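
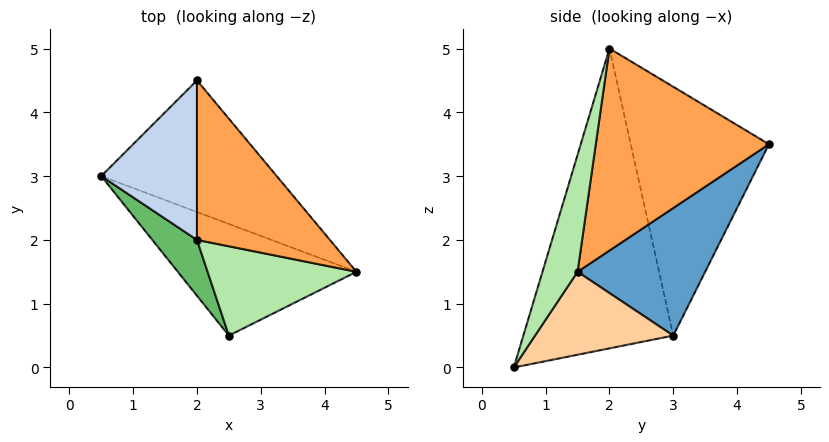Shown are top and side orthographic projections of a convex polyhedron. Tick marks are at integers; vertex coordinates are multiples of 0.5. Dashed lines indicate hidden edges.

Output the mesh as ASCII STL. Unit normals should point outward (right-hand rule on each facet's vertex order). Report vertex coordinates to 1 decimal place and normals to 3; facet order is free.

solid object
 facet normal 0.410 0.717 -0.564
  outer loop
   vertex 2.0 4.5 3.5
   vertex 4.5 1.5 1.5
   vertex 0.5 3.0 0.5
  endloop
 endfacet
 facet normal -0.912 0.211 0.351
  outer loop
   vertex 2.0 2.0 5.0
   vertex 2.0 4.5 3.5
   vertex 0.5 3.0 0.5
  endloop
 endfacet
 facet normal 0.793 0.313 0.522
  outer loop
   vertex 2.0 2.0 5.0
   vertex 4.5 1.5 1.5
   vertex 2.0 4.5 3.5
  endloop
 endfacet
 facet normal 0.374 0.460 -0.805
  outer loop
   vertex 2.5 0.5 0.0
   vertex 0.5 3.0 0.5
   vertex 4.5 1.5 1.5
  endloop
 endfacet
 facet normal -0.765 -0.634 0.114
  outer loop
   vertex 2.5 0.5 0.0
   vertex 2.0 2.0 5.0
   vertex 0.5 3.0 0.5
  endloop
 endfacet
 facet normal 0.236 -0.924 0.301
  outer loop
   vertex 2.5 0.5 0.0
   vertex 4.5 1.5 1.5
   vertex 2.0 2.0 5.0
  endloop
 endfacet
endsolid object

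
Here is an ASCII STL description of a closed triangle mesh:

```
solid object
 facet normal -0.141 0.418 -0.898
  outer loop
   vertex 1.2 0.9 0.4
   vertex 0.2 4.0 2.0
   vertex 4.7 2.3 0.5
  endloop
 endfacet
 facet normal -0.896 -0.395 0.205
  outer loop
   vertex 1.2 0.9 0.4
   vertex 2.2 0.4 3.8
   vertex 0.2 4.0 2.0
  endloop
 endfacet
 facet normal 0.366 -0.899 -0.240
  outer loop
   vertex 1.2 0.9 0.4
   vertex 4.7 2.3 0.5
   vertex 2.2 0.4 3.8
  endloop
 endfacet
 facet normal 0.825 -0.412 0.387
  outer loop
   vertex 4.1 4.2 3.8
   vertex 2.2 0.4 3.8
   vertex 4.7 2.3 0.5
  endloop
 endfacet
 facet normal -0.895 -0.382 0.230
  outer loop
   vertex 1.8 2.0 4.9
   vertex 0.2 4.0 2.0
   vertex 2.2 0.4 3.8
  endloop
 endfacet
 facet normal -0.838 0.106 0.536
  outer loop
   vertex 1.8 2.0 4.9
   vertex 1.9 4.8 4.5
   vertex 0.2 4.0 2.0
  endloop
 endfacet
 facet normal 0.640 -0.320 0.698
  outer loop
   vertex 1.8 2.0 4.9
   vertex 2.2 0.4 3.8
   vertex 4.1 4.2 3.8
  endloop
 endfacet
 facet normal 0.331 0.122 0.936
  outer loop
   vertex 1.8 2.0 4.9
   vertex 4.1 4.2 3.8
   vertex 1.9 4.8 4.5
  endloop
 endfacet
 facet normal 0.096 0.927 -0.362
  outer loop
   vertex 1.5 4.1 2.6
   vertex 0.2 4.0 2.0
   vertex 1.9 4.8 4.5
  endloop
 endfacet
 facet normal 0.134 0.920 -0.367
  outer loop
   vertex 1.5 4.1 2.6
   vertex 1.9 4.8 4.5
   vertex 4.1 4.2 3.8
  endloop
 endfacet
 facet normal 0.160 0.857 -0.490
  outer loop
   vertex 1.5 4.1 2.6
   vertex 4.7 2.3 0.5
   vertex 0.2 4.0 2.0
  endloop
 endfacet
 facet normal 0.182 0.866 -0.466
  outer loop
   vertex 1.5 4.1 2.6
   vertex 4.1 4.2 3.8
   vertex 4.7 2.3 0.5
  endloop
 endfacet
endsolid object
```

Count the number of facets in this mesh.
12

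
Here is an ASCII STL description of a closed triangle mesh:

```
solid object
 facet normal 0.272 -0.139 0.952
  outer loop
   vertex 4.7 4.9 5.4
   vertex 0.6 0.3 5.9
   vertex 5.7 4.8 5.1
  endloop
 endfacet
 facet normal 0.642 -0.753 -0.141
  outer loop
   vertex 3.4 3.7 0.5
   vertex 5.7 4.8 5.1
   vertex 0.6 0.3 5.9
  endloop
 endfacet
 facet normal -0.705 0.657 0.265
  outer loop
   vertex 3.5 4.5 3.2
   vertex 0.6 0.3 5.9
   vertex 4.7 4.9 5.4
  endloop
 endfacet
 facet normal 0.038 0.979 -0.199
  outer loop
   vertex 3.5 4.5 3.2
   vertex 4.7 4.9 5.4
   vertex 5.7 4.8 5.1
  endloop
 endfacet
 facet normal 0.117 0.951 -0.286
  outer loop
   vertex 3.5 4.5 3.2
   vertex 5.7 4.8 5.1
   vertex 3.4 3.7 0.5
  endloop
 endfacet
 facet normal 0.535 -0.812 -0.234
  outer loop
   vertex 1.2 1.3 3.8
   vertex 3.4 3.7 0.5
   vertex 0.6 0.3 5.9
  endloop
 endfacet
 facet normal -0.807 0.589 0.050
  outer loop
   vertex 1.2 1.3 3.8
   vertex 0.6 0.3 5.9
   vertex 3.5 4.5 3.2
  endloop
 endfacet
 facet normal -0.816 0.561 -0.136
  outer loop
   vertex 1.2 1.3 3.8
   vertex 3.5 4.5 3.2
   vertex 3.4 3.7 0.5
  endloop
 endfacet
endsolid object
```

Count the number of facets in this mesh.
8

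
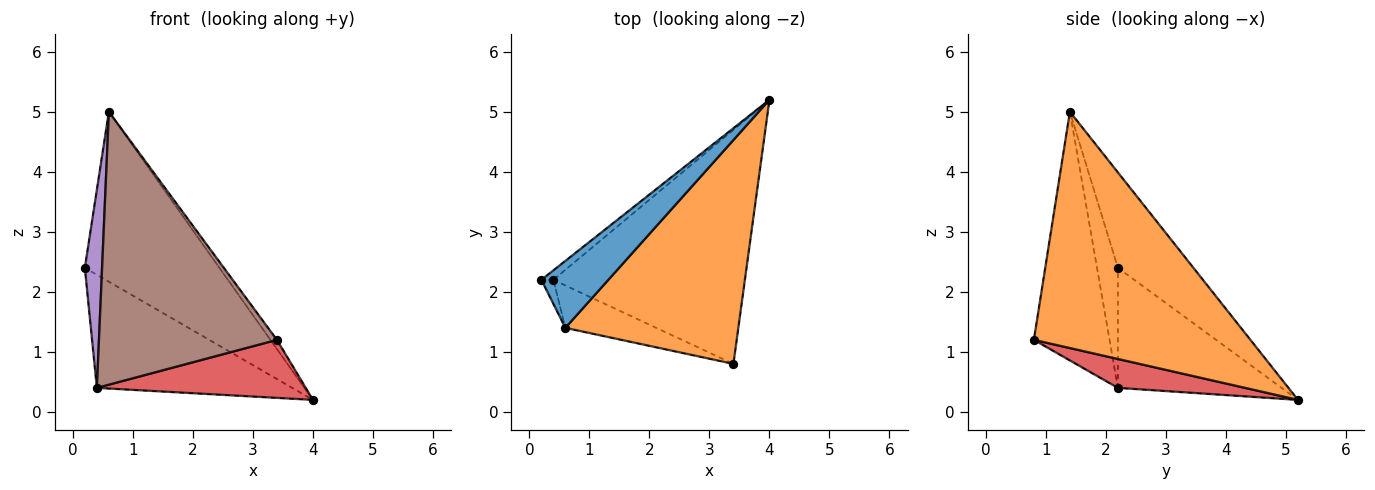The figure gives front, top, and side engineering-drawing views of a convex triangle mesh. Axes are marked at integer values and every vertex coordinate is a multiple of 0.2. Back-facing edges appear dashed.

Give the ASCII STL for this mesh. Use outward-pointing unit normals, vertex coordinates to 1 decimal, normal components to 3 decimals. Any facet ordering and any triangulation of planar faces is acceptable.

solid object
 facet normal -0.463 0.825 0.325
  outer loop
   vertex 0.6 1.4 5.0
   vertex 4.0 5.2 0.2
   vertex 0.2 2.2 2.4
  endloop
 endfacet
 facet normal 0.807 0.024 0.591
  outer loop
   vertex 0.6 1.4 5.0
   vertex 3.4 0.8 1.2
   vertex 4.0 5.2 0.2
  endloop
 endfacet
 facet normal -0.641 0.765 -0.064
  outer loop
   vertex 0.4 2.2 0.4
   vertex 0.2 2.2 2.4
   vertex 4.0 5.2 0.2
  endloop
 endfacet
 facet normal 0.145 -0.238 -0.960
  outer loop
   vertex 0.4 2.2 0.4
   vertex 4.0 5.2 0.2
   vertex 3.4 0.8 1.2
  endloop
 endfacet
 facet normal -0.769 -0.634 -0.077
  outer loop
   vertex 0.4 2.2 0.4
   vertex 0.6 1.4 5.0
   vertex 0.2 2.2 2.4
  endloop
 endfacet
 facet normal -0.387 -0.911 -0.142
  outer loop
   vertex 0.4 2.2 0.4
   vertex 3.4 0.8 1.2
   vertex 0.6 1.4 5.0
  endloop
 endfacet
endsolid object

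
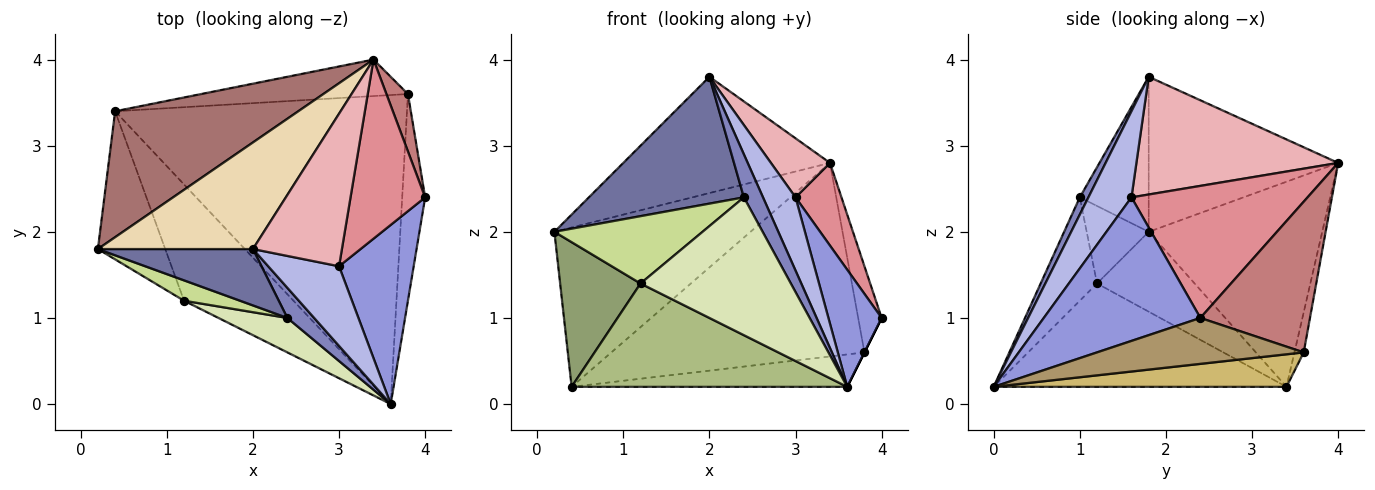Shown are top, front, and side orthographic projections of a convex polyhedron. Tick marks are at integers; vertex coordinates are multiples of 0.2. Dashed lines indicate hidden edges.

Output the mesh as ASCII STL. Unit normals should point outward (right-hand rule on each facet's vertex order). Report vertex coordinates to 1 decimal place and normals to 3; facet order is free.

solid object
 facet normal -0.376 -0.847 0.376
  outer loop
   vertex 2.4 1.0 2.4
   vertex 2.0 1.8 3.8
   vertex 0.2 1.8 2.0
  endloop
 endfacet
 facet normal 0.346 -0.769 0.538
  outer loop
   vertex 2.4 1.0 2.4
   vertex 3.6 0.0 0.2
   vertex 2.0 1.8 3.8
  endloop
 endfacet
 facet normal 0.849 -0.289 0.442
  outer loop
   vertex 3.0 1.6 2.4
   vertex 3.6 0.0 0.2
   vertex 4.0 2.4 1.0
  endloop
 endfacet
 facet normal 0.667 -0.504 0.549
  outer loop
   vertex 3.0 1.6 2.4
   vertex 2.0 1.8 3.8
   vertex 3.6 0.0 0.2
  endloop
 endfacet
 facet normal -0.647 -0.533 -0.545
  outer loop
   vertex 1.2 1.2 1.4
   vertex 0.2 1.8 2.0
   vertex 0.4 3.4 0.2
  endloop
 endfacet
 facet normal -0.577 -0.543 -0.611
  outer loop
   vertex 1.2 1.2 1.4
   vertex 0.4 3.4 0.2
   vertex 3.6 0.0 0.2
  endloop
 endfacet
 facet normal -0.372 -0.889 0.269
  outer loop
   vertex 1.2 1.2 1.4
   vertex 2.4 1.0 2.4
   vertex 0.2 1.8 2.0
  endloop
 endfacet
 facet normal -0.342 -0.912 0.228
  outer loop
   vertex 1.2 1.2 1.4
   vertex 3.6 0.0 0.2
   vertex 2.4 1.0 2.4
  endloop
 endfacet
 facet normal 0.894 0.000 -0.447
  outer loop
   vertex 3.8 3.6 0.6
   vertex 4.0 2.4 1.0
   vertex 3.6 0.0 0.2
  endloop
 endfacet
 facet normal 0.110 0.104 -0.988
  outer loop
   vertex 3.8 3.6 0.6
   vertex 3.6 0.0 0.2
   vertex 0.4 3.4 0.2
  endloop
 endfacet
 facet normal -0.036 0.982 -0.185
  outer loop
   vertex 3.4 4.0 2.8
   vertex 3.8 3.6 0.6
   vertex 0.4 3.4 0.2
  endloop
 endfacet
 facet normal -0.560 0.611 0.560
  outer loop
   vertex 3.4 4.0 2.8
   vertex 0.2 1.8 2.0
   vertex 2.0 1.8 3.8
  endloop
 endfacet
 facet normal -0.570 0.644 0.509
  outer loop
   vertex 3.4 4.0 2.8
   vertex 0.4 3.4 0.2
   vertex 0.2 1.8 2.0
  endloop
 endfacet
 facet normal 0.968 0.208 0.138
  outer loop
   vertex 3.4 4.0 2.8
   vertex 4.0 2.4 1.0
   vertex 3.8 3.6 0.6
  endloop
 endfacet
 facet normal 0.849 -0.221 0.480
  outer loop
   vertex 3.4 4.0 2.8
   vertex 3.0 1.6 2.4
   vertex 4.0 2.4 1.0
  endloop
 endfacet
 facet normal 0.777 -0.227 0.587
  outer loop
   vertex 3.4 4.0 2.8
   vertex 2.0 1.8 3.8
   vertex 3.0 1.6 2.4
  endloop
 endfacet
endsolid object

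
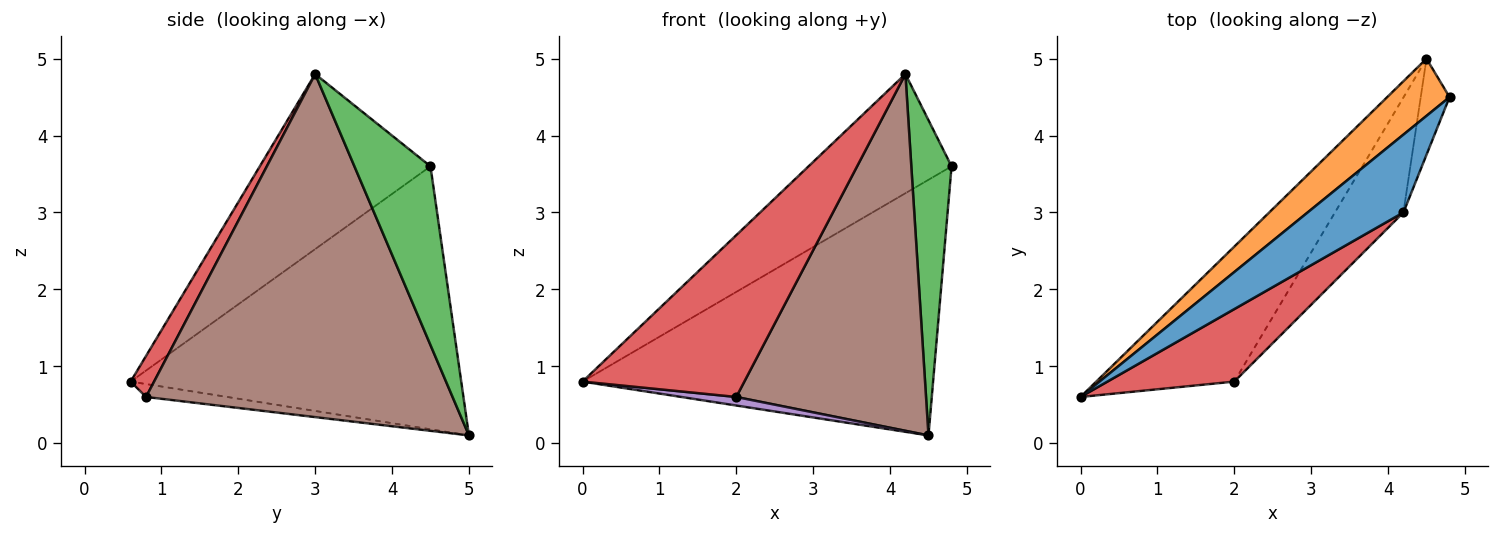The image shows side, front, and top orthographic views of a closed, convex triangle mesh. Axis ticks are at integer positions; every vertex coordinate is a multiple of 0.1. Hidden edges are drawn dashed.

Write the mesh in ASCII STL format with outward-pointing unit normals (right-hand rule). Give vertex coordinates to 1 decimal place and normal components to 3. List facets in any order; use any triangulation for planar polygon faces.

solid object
 facet normal -0.707 0.592 0.387
  outer loop
   vertex 4.2 3.0 4.8
   vertex 4.8 4.5 3.6
   vertex 0.0 0.6 0.8
  endloop
 endfacet
 facet normal -0.677 0.718 0.161
  outer loop
   vertex 4.5 5.0 0.1
   vertex 0.0 0.6 0.8
   vertex 4.8 4.5 3.6
  endloop
 endfacet
 facet normal 0.875 -0.463 -0.141
  outer loop
   vertex 4.5 5.0 0.1
   vertex 4.8 4.5 3.6
   vertex 4.2 3.0 4.8
  endloop
 endfacet
 facet normal 0.131 -0.905 0.405
  outer loop
   vertex 2.0 0.8 0.6
   vertex 4.2 3.0 4.8
   vertex 0.0 0.6 0.8
  endloop
 endfacet
 facet normal -0.093 -0.063 -0.994
  outer loop
   vertex 2.0 0.8 0.6
   vertex 0.0 0.6 0.8
   vertex 4.5 5.0 0.1
  endloop
 endfacet
 facet normal 0.838 -0.519 -0.167
  outer loop
   vertex 2.0 0.8 0.6
   vertex 4.5 5.0 0.1
   vertex 4.2 3.0 4.8
  endloop
 endfacet
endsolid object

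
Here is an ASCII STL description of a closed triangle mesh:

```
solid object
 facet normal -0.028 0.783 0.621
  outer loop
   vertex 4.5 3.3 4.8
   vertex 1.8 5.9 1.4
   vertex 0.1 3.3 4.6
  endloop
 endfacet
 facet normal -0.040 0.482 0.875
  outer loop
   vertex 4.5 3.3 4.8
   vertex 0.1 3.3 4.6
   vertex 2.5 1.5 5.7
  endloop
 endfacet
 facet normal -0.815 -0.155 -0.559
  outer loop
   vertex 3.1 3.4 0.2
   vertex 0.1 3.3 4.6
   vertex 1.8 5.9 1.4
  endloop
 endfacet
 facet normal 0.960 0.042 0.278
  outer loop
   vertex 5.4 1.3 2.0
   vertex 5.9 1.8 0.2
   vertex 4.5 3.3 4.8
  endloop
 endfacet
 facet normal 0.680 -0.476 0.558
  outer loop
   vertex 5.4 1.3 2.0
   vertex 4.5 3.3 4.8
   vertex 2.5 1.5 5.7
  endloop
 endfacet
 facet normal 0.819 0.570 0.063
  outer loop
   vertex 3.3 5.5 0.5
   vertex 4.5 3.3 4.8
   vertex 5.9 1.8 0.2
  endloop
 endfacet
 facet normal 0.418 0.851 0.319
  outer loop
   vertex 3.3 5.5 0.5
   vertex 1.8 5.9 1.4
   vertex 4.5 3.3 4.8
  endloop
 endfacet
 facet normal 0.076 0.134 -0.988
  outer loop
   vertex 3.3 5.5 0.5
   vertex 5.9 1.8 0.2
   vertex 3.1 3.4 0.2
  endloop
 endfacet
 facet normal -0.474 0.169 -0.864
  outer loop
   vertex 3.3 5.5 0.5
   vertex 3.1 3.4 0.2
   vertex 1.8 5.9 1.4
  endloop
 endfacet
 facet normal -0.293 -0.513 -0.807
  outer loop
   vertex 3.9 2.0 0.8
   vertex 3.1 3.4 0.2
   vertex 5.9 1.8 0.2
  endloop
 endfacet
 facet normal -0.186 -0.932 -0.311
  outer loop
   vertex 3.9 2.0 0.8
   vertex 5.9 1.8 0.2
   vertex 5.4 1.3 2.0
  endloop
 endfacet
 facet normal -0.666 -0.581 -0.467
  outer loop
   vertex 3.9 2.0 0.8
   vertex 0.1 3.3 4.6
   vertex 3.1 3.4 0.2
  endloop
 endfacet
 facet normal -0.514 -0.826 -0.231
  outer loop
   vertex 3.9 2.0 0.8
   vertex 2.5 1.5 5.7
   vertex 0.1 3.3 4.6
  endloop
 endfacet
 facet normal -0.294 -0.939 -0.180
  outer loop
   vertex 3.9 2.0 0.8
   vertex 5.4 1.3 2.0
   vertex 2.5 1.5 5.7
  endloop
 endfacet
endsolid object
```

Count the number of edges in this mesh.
21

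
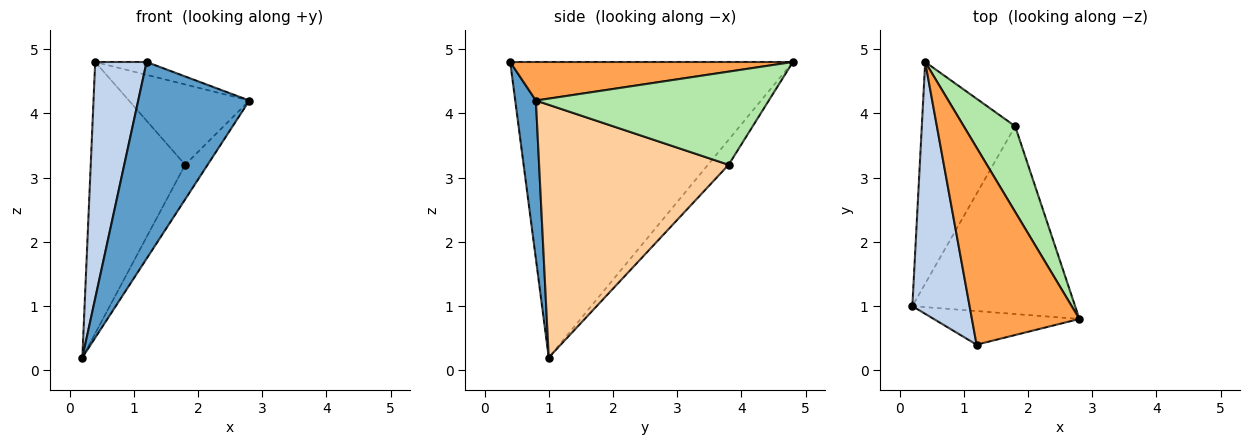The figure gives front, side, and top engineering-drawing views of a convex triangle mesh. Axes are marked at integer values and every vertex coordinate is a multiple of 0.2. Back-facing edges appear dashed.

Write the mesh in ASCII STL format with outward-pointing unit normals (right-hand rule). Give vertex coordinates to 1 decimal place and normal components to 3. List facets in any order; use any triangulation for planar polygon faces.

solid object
 facet normal 0.180 -0.970 -0.166
  outer loop
   vertex 1.2 0.4 4.8
   vertex 0.2 1.0 0.2
   vertex 2.8 0.8 4.2
  endloop
 endfacet
 facet normal -0.966 -0.176 0.187
  outer loop
   vertex 1.2 0.4 4.8
   vertex 0.4 4.8 4.8
   vertex 0.2 1.0 0.2
  endloop
 endfacet
 facet normal 0.337 0.061 0.940
  outer loop
   vertex 1.2 0.4 4.8
   vertex 2.8 0.8 4.2
   vertex 0.4 4.8 4.8
  endloop
 endfacet
 facet normal 0.837 0.099 -0.539
  outer loop
   vertex 1.8 3.8 3.2
   vertex 2.8 0.8 4.2
   vertex 0.2 1.0 0.2
  endloop
 endfacet
 facet normal -0.167 0.764 -0.624
  outer loop
   vertex 1.8 3.8 3.2
   vertex 0.2 1.0 0.2
   vertex 0.4 4.8 4.8
  endloop
 endfacet
 facet normal 0.798 0.413 0.440
  outer loop
   vertex 1.8 3.8 3.2
   vertex 0.4 4.8 4.8
   vertex 2.8 0.8 4.2
  endloop
 endfacet
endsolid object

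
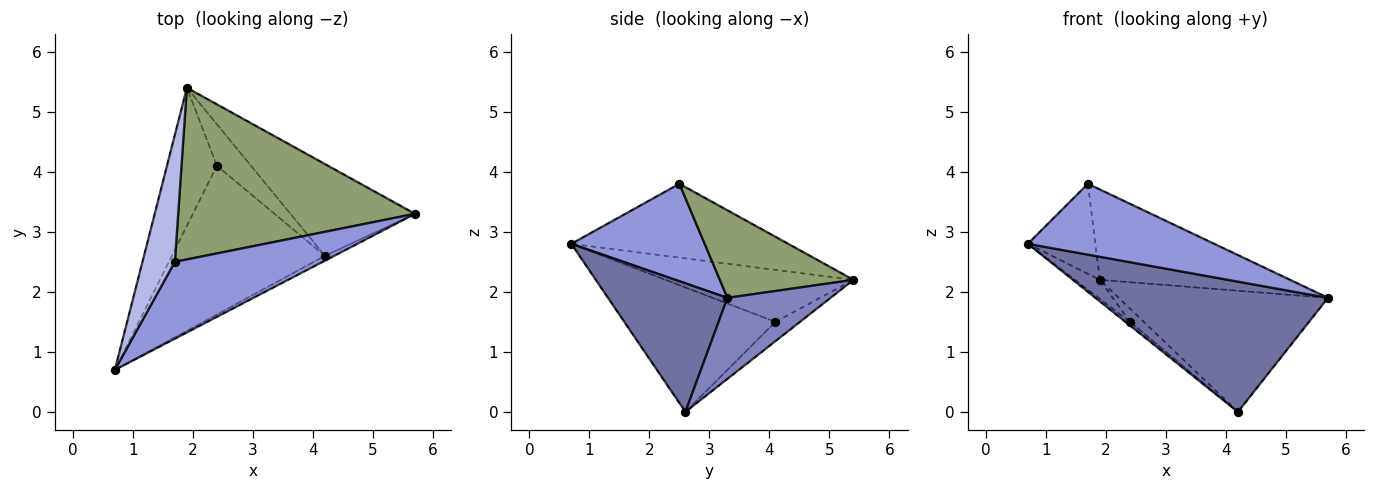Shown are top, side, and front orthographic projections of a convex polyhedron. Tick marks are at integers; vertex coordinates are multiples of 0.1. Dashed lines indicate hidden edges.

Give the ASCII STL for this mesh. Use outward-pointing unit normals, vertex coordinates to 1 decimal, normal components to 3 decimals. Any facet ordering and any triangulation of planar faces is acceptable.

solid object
 facet normal 0.456 -0.889 -0.033
  outer loop
   vertex 4.2 2.6 0.0
   vertex 5.7 3.3 1.9
   vertex 0.7 0.7 2.8
  endloop
 endfacet
 facet normal 0.366 0.742 -0.562
  outer loop
   vertex 4.2 2.6 0.0
   vertex 1.9 5.4 2.2
   vertex 5.7 3.3 1.9
  endloop
 endfacet
 facet normal 0.436 -0.610 0.662
  outer loop
   vertex 1.7 2.5 3.8
   vertex 0.7 0.7 2.8
   vertex 5.7 3.3 1.9
  endloop
 endfacet
 facet normal -0.880 0.274 0.387
  outer loop
   vertex 1.7 2.5 3.8
   vertex 1.9 5.4 2.2
   vertex 0.7 0.7 2.8
  endloop
 endfacet
 facet normal 0.311 0.443 0.841
  outer loop
   vertex 1.7 2.5 3.8
   vertex 5.7 3.3 1.9
   vertex 1.9 5.4 2.2
  endloop
 endfacet
 facet normal -0.718 0.095 -0.690
  outer loop
   vertex 2.4 4.1 1.5
   vertex 0.7 0.7 2.8
   vertex 1.9 5.4 2.2
  endloop
 endfacet
 facet normal -0.631 0.019 -0.776
  outer loop
   vertex 2.4 4.1 1.5
   vertex 4.2 2.6 0.0
   vertex 0.7 0.7 2.8
  endloop
 endfacet
 facet normal -0.474 0.269 -0.838
  outer loop
   vertex 2.4 4.1 1.5
   vertex 1.9 5.4 2.2
   vertex 4.2 2.6 0.0
  endloop
 endfacet
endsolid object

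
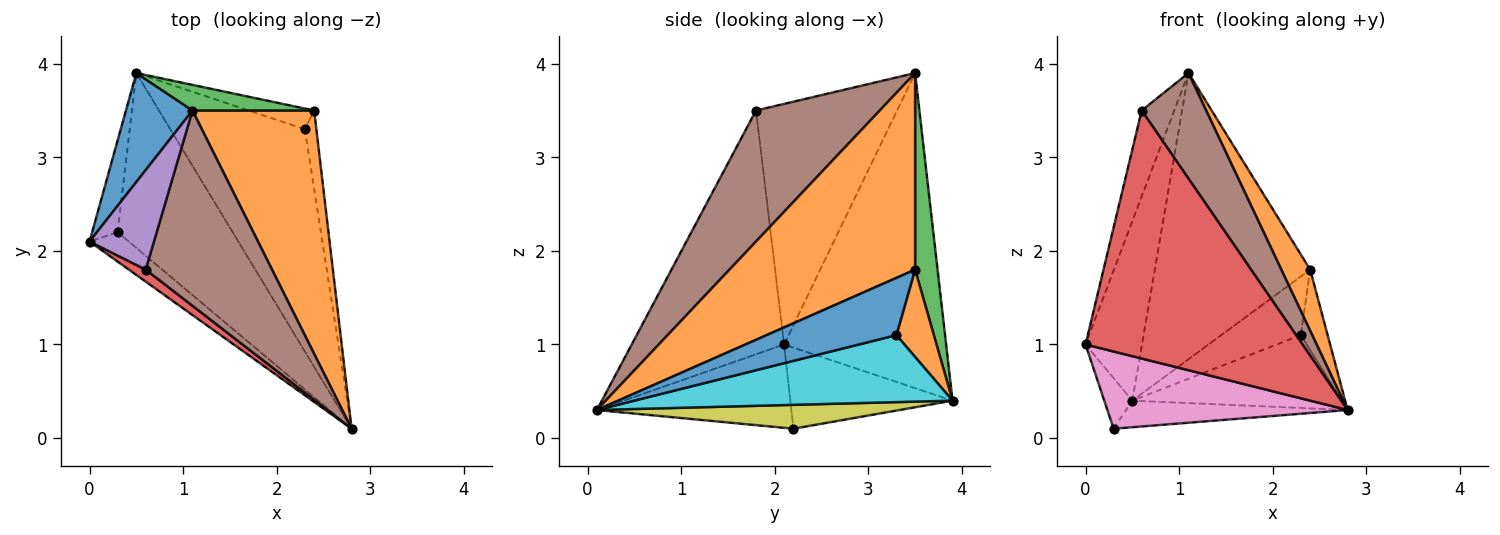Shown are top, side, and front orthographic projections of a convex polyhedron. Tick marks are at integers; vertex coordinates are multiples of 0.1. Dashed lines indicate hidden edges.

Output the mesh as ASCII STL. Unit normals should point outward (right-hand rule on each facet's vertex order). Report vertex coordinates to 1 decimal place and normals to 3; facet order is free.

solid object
 facet normal -0.926 0.322 0.196
  outer loop
   vertex 0.5 3.9 0.4
   vertex 0.0 2.1 1.0
   vertex 1.1 3.5 3.9
  endloop
 endfacet
 facet normal 0.843 -0.131 0.522
  outer loop
   vertex 2.4 3.5 1.8
   vertex 1.1 3.5 3.9
   vertex 2.8 0.1 0.3
  endloop
 endfacet
 facet normal 0.143 0.986 0.088
  outer loop
   vertex 2.4 3.5 1.8
   vertex 0.5 3.9 0.4
   vertex 1.1 3.5 3.9
  endloop
 endfacet
 facet normal -0.574 -0.818 0.040
  outer loop
   vertex 0.6 1.8 3.5
   vertex 0.0 2.1 1.0
   vertex 2.8 0.1 0.3
  endloop
 endfacet
 facet normal -0.943 0.218 0.252
  outer loop
   vertex 0.6 1.8 3.5
   vertex 1.1 3.5 3.9
   vertex 0.0 2.1 1.0
  endloop
 endfacet
 facet normal 0.674 -0.351 0.650
  outer loop
   vertex 0.6 1.8 3.5
   vertex 2.8 0.1 0.3
   vertex 1.1 3.5 3.9
  endloop
 endfacet
 facet normal -0.603 -0.745 -0.284
  outer loop
   vertex 0.3 2.2 0.1
   vertex 2.8 0.1 0.3
   vertex 0.0 2.1 1.0
  endloop
 endfacet
 facet normal -0.941 0.163 -0.296
  outer loop
   vertex 0.3 2.2 0.1
   vertex 0.0 2.1 1.0
   vertex 0.5 3.9 0.4
  endloop
 endfacet
 facet normal 0.201 0.147 -0.968
  outer loop
   vertex 0.3 2.2 0.1
   vertex 0.5 3.9 0.4
   vertex 2.8 0.1 0.3
  endloop
 endfacet
 facet normal 0.428 0.282 -0.859
  outer loop
   vertex 2.3 3.3 1.1
   vertex 2.8 0.1 0.3
   vertex 0.5 3.9 0.4
  endloop
 endfacet
 facet normal 0.961 0.199 -0.194
  outer loop
   vertex 2.3 3.3 1.1
   vertex 2.4 3.5 1.8
   vertex 2.8 0.1 0.3
  endloop
 endfacet
 facet normal 0.406 0.862 -0.304
  outer loop
   vertex 2.3 3.3 1.1
   vertex 0.5 3.9 0.4
   vertex 2.4 3.5 1.8
  endloop
 endfacet
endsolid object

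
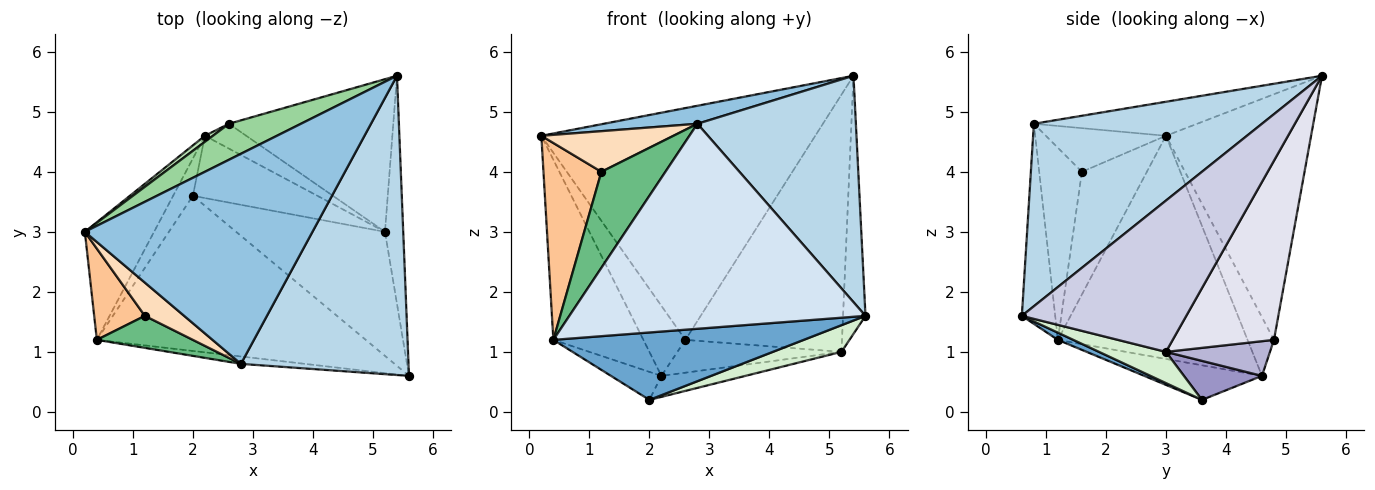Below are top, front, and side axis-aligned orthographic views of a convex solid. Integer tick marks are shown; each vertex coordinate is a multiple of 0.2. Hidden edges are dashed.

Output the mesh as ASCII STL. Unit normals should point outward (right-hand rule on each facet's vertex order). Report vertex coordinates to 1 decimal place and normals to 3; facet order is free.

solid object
 facet normal 0.025 -0.398 -0.917
  outer loop
   vertex 0.4 1.2 1.2
   vertex 2.0 3.6 0.2
   vertex 5.6 0.6 1.6
  endloop
 endfacet
 facet normal -0.147 -0.084 0.985
  outer loop
   vertex 2.8 0.8 4.8
   vertex 5.4 5.6 5.6
   vertex 0.2 3.0 4.6
  endloop
 endfacet
 facet normal 0.656 -0.456 0.602
  outer loop
   vertex 2.8 0.8 4.8
   vertex 5.6 0.6 1.6
   vertex 5.4 5.6 5.6
  endloop
 endfacet
 facet normal -0.112 -0.993 -0.036
  outer loop
   vertex 2.8 0.8 4.8
   vertex 0.4 1.2 1.2
   vertex 5.6 0.6 1.6
  endloop
 endfacet
 facet normal -0.870 0.413 -0.270
  outer loop
   vertex 2.2 4.6 0.6
   vertex 0.4 1.2 1.2
   vertex 0.2 3.0 4.6
  endloop
 endfacet
 facet normal -0.814 0.349 -0.465
  outer loop
   vertex 2.2 4.6 0.6
   vertex 2.0 3.6 0.2
   vertex 0.4 1.2 1.2
  endloop
 endfacet
 facet normal -0.713 -0.636 0.295
  outer loop
   vertex 1.2 1.6 4.0
   vertex 0.2 3.0 4.6
   vertex 0.4 1.2 1.2
  endloop
 endfacet
 facet normal -0.575 -0.633 0.518
  outer loop
   vertex 1.2 1.6 4.0
   vertex 2.8 0.8 4.8
   vertex 0.2 3.0 4.6
  endloop
 endfacet
 facet normal -0.535 -0.802 0.267
  outer loop
   vertex 1.2 1.6 4.0
   vertex 0.4 1.2 1.2
   vertex 2.8 0.8 4.8
  endloop
 endfacet
 facet normal -0.464 0.875 0.136
  outer loop
   vertex 2.6 4.8 1.2
   vertex 0.2 3.0 4.6
   vertex 5.4 5.6 5.6
  endloop
 endfacet
 facet normal -0.531 0.844 0.072
  outer loop
   vertex 2.6 4.8 1.2
   vertex 2.2 4.6 0.6
   vertex 0.2 3.0 4.6
  endloop
 endfacet
 facet normal 0.201 -0.206 -0.958
  outer loop
   vertex 5.2 3.0 1.0
   vertex 5.6 0.6 1.6
   vertex 2.0 3.6 0.2
  endloop
 endfacet
 facet normal 0.285 0.306 -0.908
  outer loop
   vertex 5.2 3.0 1.0
   vertex 2.0 3.6 0.2
   vertex 2.2 4.6 0.6
  endloop
 endfacet
 facet normal 0.451 0.712 -0.538
  outer loop
   vertex 5.2 3.0 1.0
   vertex 2.2 4.6 0.6
   vertex 2.6 4.8 1.2
  endloop
 endfacet
 facet normal 0.984 0.134 -0.119
  outer loop
   vertex 5.2 3.0 1.0
   vertex 5.4 5.6 5.6
   vertex 5.6 0.6 1.6
  endloop
 endfacet
 facet normal 0.486 0.752 -0.446
  outer loop
   vertex 5.2 3.0 1.0
   vertex 2.6 4.8 1.2
   vertex 5.4 5.6 5.6
  endloop
 endfacet
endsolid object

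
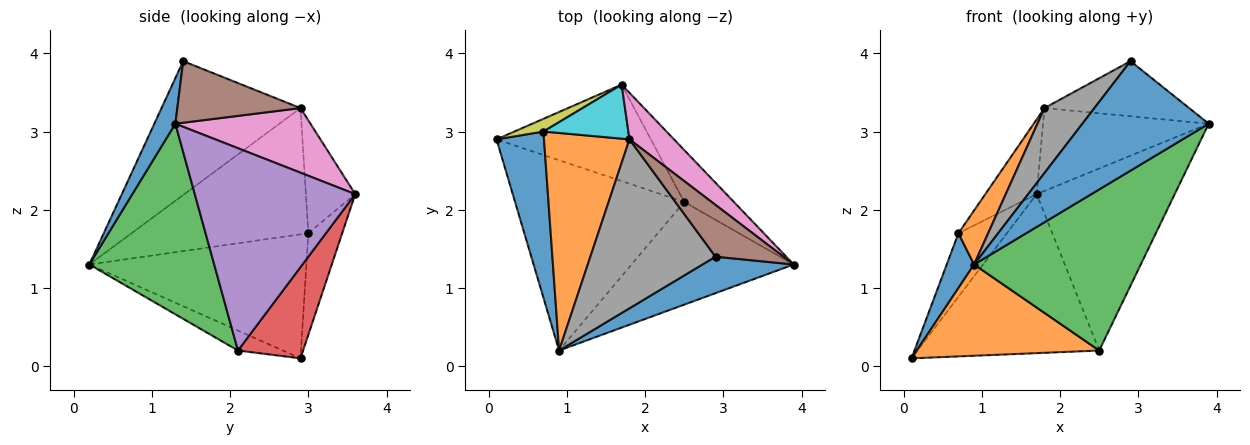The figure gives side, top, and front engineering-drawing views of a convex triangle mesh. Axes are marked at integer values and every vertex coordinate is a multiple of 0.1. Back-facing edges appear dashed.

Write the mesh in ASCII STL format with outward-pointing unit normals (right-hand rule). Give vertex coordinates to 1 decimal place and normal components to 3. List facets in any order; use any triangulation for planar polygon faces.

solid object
 facet normal 0.156 -0.937 0.312
  outer loop
   vertex 2.9 1.4 3.9
   vertex 0.9 0.2 1.3
   vertex 3.9 1.3 3.1
  endloop
 endfacet
 facet normal -0.106 -0.430 -0.897
  outer loop
   vertex 2.5 2.1 0.2
   vertex 0.9 0.2 1.3
   vertex 0.1 2.9 0.1
  endloop
 endfacet
 facet normal 0.534 -0.713 -0.454
  outer loop
   vertex 2.5 2.1 0.2
   vertex 3.9 1.3 3.1
   vertex 0.9 0.2 1.3
  endloop
 endfacet
 facet normal 0.293 0.817 -0.496
  outer loop
   vertex 2.5 2.1 0.2
   vertex 0.1 2.9 0.1
   vertex 1.7 3.6 2.2
  endloop
 endfacet
 facet normal 0.745 0.641 -0.183
  outer loop
   vertex 2.5 2.1 0.2
   vertex 1.7 3.6 2.2
   vertex 3.9 1.3 3.1
  endloop
 endfacet
 facet normal 0.527 0.619 0.582
  outer loop
   vertex 1.8 2.9 3.3
   vertex 2.9 1.4 3.9
   vertex 3.9 1.3 3.1
  endloop
 endfacet
 facet normal 0.579 0.710 0.399
  outer loop
   vertex 1.8 2.9 3.3
   vertex 3.9 1.3 3.1
   vertex 1.7 3.6 2.2
  endloop
 endfacet
 facet normal -0.706 -0.254 0.661
  outer loop
   vertex 1.8 2.9 3.3
   vertex 0.9 0.2 1.3
   vertex 2.9 1.4 3.9
  endloop
 endfacet
 facet normal -0.566 0.808 0.162
  outer loop
   vertex 0.7 3.0 1.7
   vertex 1.7 3.6 2.2
   vertex 0.1 2.9 0.1
  endloop
 endfacet
 facet normal -0.615 0.639 0.463
  outer loop
   vertex 0.7 3.0 1.7
   vertex 1.8 2.9 3.3
   vertex 1.7 3.6 2.2
  endloop
 endfacet
 facet normal -0.927 -0.117 0.355
  outer loop
   vertex 0.7 3.0 1.7
   vertex 0.1 2.9 0.1
   vertex 0.9 0.2 1.3
  endloop
 endfacet
 facet normal -0.820 -0.138 0.555
  outer loop
   vertex 0.7 3.0 1.7
   vertex 0.9 0.2 1.3
   vertex 1.8 2.9 3.3
  endloop
 endfacet
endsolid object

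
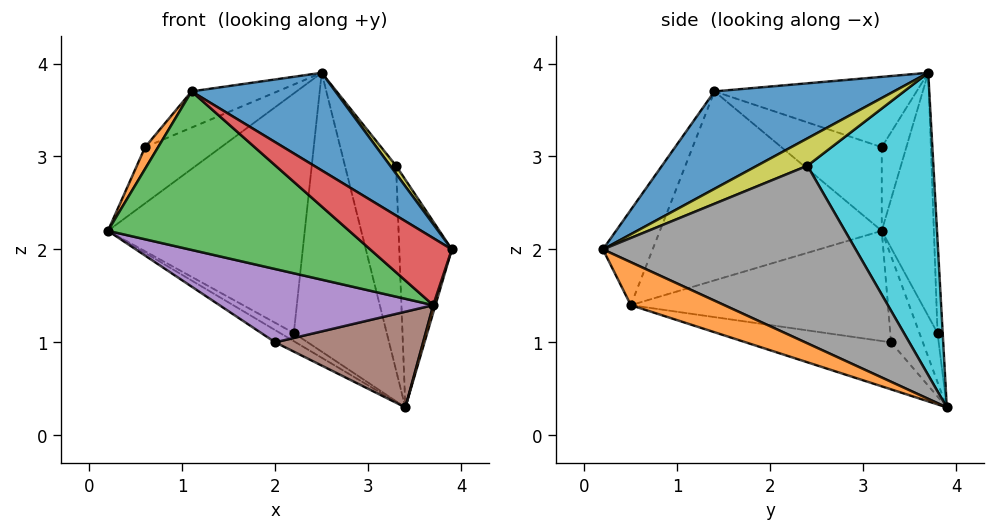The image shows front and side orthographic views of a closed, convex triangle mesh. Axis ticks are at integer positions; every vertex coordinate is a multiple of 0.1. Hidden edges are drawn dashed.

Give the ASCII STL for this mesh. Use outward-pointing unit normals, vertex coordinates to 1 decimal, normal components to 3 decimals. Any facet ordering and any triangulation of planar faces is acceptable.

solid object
 facet normal 0.391 -0.313 0.865
  outer loop
   vertex 1.1 1.4 3.7
   vertex 3.9 0.2 2.0
   vertex 2.5 3.7 3.9
  endloop
 endfacet
 facet normal 0.945 -0.022 -0.326
  outer loop
   vertex 3.7 0.5 1.4
   vertex 3.4 3.9 0.3
   vertex 3.9 0.2 2.0
  endloop
 endfacet
 facet normal -0.611 -0.664 -0.431
  outer loop
   vertex 3.7 0.5 1.4
   vertex 1.1 1.4 3.7
   vertex 0.2 3.2 2.2
  endloop
 endfacet
 facet normal -0.504 -0.828 -0.246
  outer loop
   vertex 3.7 0.5 1.4
   vertex 3.9 0.2 2.0
   vertex 1.1 1.4 3.7
  endloop
 endfacet
 facet normal -0.531 0.402 -0.746
  outer loop
   vertex 2.2 3.8 1.1
   vertex 3.4 3.9 0.3
   vertex 0.2 3.2 2.2
  endloop
 endfacet
 facet normal -0.255 0.965 0.062
  outer loop
   vertex 2.2 3.8 1.1
   vertex 0.2 3.2 2.2
   vertex 2.5 3.7 3.9
  endloop
 endfacet
 facet normal -0.055 0.998 0.042
  outer loop
   vertex 2.2 3.8 1.1
   vertex 2.5 3.7 3.9
   vertex 3.4 3.9 0.3
  endloop
 endfacet
 facet normal 0.967 0.201 0.153
  outer loop
   vertex 3.3 2.4 2.9
   vertex 3.9 0.2 2.0
   vertex 3.4 3.9 0.3
  endloop
 endfacet
 facet normal 0.722 -0.084 0.687
  outer loop
   vertex 3.3 2.4 2.9
   vertex 2.5 3.7 3.9
   vertex 3.9 0.2 2.0
  endloop
 endfacet
 facet normal 0.898 0.365 0.245
  outer loop
   vertex 3.3 2.4 2.9
   vertex 3.4 3.9 0.3
   vertex 2.5 3.7 3.9
  endloop
 endfacet
 facet normal -0.305 0.943 0.136
  outer loop
   vertex 0.6 3.2 3.1
   vertex 2.5 3.7 3.9
   vertex 0.2 3.2 2.2
  endloop
 endfacet
 facet normal -0.907 -0.118 0.403
  outer loop
   vertex 0.6 3.2 3.1
   vertex 0.2 3.2 2.2
   vertex 1.1 1.4 3.7
  endloop
 endfacet
 facet normal -0.421 0.179 0.889
  outer loop
   vertex 0.6 3.2 3.1
   vertex 1.1 1.4 3.7
   vertex 2.5 3.7 3.9
  endloop
 endfacet
 facet normal -0.534 0.345 -0.772
  outer loop
   vertex 2.0 3.3 1.0
   vertex 0.2 3.2 2.2
   vertex 3.4 3.9 0.3
  endloop
 endfacet
 facet normal -0.491 -0.408 -0.770
  outer loop
   vertex 2.0 3.3 1.0
   vertex 3.7 0.5 1.4
   vertex 0.2 3.2 2.2
  endloop
 endfacet
 facet normal -0.312 -0.317 -0.896
  outer loop
   vertex 2.0 3.3 1.0
   vertex 3.4 3.9 0.3
   vertex 3.7 0.5 1.4
  endloop
 endfacet
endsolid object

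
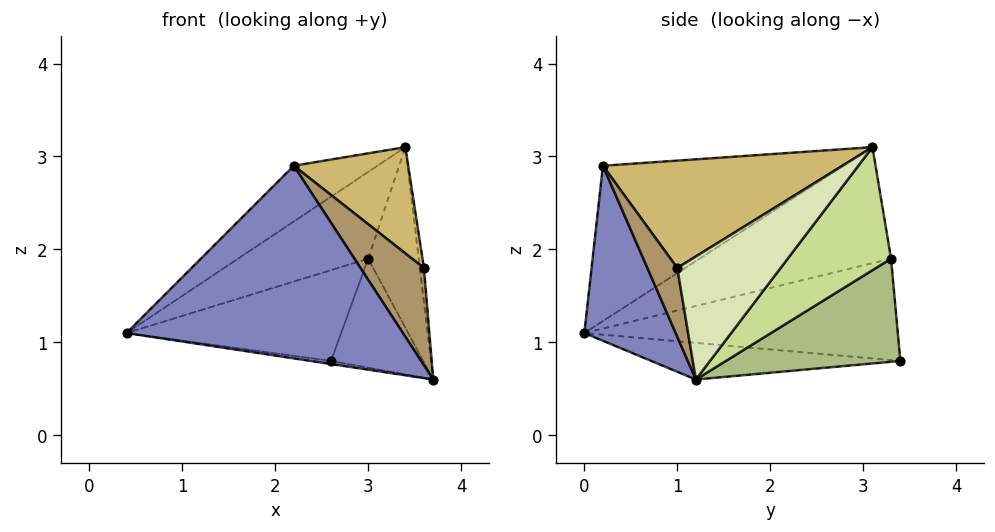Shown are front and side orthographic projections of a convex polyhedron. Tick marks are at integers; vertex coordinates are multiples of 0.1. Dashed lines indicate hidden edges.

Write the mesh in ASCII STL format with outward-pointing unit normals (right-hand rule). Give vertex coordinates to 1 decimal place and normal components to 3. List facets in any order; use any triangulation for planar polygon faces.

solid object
 facet normal -0.154 0.013 -0.988
  outer loop
   vertex 2.6 3.4 0.8
   vertex 3.7 1.2 0.6
   vertex 0.4 0.0 1.1
  endloop
 endfacet
 facet normal 0.307 -0.930 -0.204
  outer loop
   vertex 2.2 0.2 2.9
   vertex 0.4 0.0 1.1
   vertex 3.7 1.2 0.6
  endloop
 endfacet
 facet normal -0.699 0.243 0.672
  outer loop
   vertex 2.2 0.2 2.9
   vertex 3.4 3.1 3.1
   vertex 0.4 0.0 1.1
  endloop
 endfacet
 facet normal -0.778 0.533 0.332
  outer loop
   vertex 3.0 3.3 1.9
   vertex 2.6 3.4 0.8
   vertex 0.4 0.0 1.1
  endloop
 endfacet
 facet normal -0.776 0.527 0.346
  outer loop
   vertex 3.0 3.3 1.9
   vertex 0.4 0.0 1.1
   vertex 3.4 3.1 3.1
  endloop
 endfacet
 facet normal 0.852 0.450 -0.269
  outer loop
   vertex 3.0 3.3 1.9
   vertex 3.7 1.2 0.6
   vertex 2.6 3.4 0.8
  endloop
 endfacet
 facet normal 0.876 0.429 -0.221
  outer loop
   vertex 3.0 3.3 1.9
   vertex 3.4 3.1 3.1
   vertex 3.7 1.2 0.6
  endloop
 endfacet
 facet normal 0.995 0.039 0.089
  outer loop
   vertex 3.6 1.0 1.8
   vertex 3.7 1.2 0.6
   vertex 3.4 3.1 3.1
  endloop
 endfacet
 facet normal 0.424 -0.899 -0.114
  outer loop
   vertex 3.6 1.0 1.8
   vertex 2.2 0.2 2.9
   vertex 3.7 1.2 0.6
  endloop
 endfacet
 facet normal 0.693 -0.331 0.641
  outer loop
   vertex 3.6 1.0 1.8
   vertex 3.4 3.1 3.1
   vertex 2.2 0.2 2.9
  endloop
 endfacet
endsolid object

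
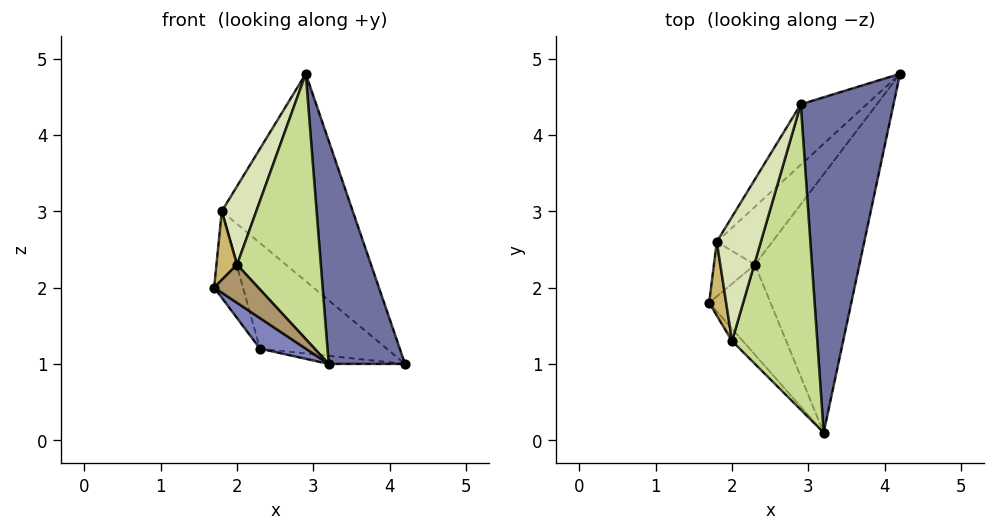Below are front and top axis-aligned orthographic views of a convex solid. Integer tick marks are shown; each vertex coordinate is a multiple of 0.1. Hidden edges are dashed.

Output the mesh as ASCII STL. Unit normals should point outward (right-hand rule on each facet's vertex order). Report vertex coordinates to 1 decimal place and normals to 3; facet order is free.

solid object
 facet normal 0.934 -0.199 0.298
  outer loop
   vertex 2.9 4.4 4.8
   vertex 3.2 0.1 1.0
   vertex 4.2 4.8 1.0
  endloop
 endfacet
 facet normal -0.705 -0.228 -0.671
  outer loop
   vertex 2.3 2.3 1.2
   vertex 3.2 0.1 1.0
   vertex 1.7 1.8 2.0
  endloop
 endfacet
 facet normal -0.145 0.031 -0.989
  outer loop
   vertex 2.3 2.3 1.2
   vertex 4.2 4.8 1.0
   vertex 3.2 0.1 1.0
  endloop
 endfacet
 facet normal -0.744 0.642 -0.187
  outer loop
   vertex 1.8 2.6 3.0
   vertex 2.9 4.4 4.8
   vertex 4.2 4.8 1.0
  endloop
 endfacet
 facet normal -0.817 0.487 -0.308
  outer loop
   vertex 1.8 2.6 3.0
   vertex 2.3 2.3 1.2
   vertex 1.7 1.8 2.0
  endloop
 endfacet
 facet normal -0.769 0.560 -0.307
  outer loop
   vertex 1.8 2.6 3.0
   vertex 4.2 4.8 1.0
   vertex 2.3 2.3 1.2
  endloop
 endfacet
 facet normal 0.160 -0.647 0.745
  outer loop
   vertex 2.0 1.3 2.3
   vertex 3.2 0.1 1.0
   vertex 2.9 4.4 4.8
  endloop
 endfacet
 facet normal -0.454 -0.476 0.753
  outer loop
   vertex 2.0 1.3 2.3
   vertex 2.9 4.4 4.8
   vertex 1.8 2.6 3.0
  endloop
 endfacet
 facet normal -0.789 -0.586 -0.187
  outer loop
   vertex 2.0 1.3 2.3
   vertex 1.7 1.8 2.0
   vertex 3.2 0.1 1.0
  endloop
 endfacet
 facet normal -0.882 -0.322 0.345
  outer loop
   vertex 2.0 1.3 2.3
   vertex 1.8 2.6 3.0
   vertex 1.7 1.8 2.0
  endloop
 endfacet
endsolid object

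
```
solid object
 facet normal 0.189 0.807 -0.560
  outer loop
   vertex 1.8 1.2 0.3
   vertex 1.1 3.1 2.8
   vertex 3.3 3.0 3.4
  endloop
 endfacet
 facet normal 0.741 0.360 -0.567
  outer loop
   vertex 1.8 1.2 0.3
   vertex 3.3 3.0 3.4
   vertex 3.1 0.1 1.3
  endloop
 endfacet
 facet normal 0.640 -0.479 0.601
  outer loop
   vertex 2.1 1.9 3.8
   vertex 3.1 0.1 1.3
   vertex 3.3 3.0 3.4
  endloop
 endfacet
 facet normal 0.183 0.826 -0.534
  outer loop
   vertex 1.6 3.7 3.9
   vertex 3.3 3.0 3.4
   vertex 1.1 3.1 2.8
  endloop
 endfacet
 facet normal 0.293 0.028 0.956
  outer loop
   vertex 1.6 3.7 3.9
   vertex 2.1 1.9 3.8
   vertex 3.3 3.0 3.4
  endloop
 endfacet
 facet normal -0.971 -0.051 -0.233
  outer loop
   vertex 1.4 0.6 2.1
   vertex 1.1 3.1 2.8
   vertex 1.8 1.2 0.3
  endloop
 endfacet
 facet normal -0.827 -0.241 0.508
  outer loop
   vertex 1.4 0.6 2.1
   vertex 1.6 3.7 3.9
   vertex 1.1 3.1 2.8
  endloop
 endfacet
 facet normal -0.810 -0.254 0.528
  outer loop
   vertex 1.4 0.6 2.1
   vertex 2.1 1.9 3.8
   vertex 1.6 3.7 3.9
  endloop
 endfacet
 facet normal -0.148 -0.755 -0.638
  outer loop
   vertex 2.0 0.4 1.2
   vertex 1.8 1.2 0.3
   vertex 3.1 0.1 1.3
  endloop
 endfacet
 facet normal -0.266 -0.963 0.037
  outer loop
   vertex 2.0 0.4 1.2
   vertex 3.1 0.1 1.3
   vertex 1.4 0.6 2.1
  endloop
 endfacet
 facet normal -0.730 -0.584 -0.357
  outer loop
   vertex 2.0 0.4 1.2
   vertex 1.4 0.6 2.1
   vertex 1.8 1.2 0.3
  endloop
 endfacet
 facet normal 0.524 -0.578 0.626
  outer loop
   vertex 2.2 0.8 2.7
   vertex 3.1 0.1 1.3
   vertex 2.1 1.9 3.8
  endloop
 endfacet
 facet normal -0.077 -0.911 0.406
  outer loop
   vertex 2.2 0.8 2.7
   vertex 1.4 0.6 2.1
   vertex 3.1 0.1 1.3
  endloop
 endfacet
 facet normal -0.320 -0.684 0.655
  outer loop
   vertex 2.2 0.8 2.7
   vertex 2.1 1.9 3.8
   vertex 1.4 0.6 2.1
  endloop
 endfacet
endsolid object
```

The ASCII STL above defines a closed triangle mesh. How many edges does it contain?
21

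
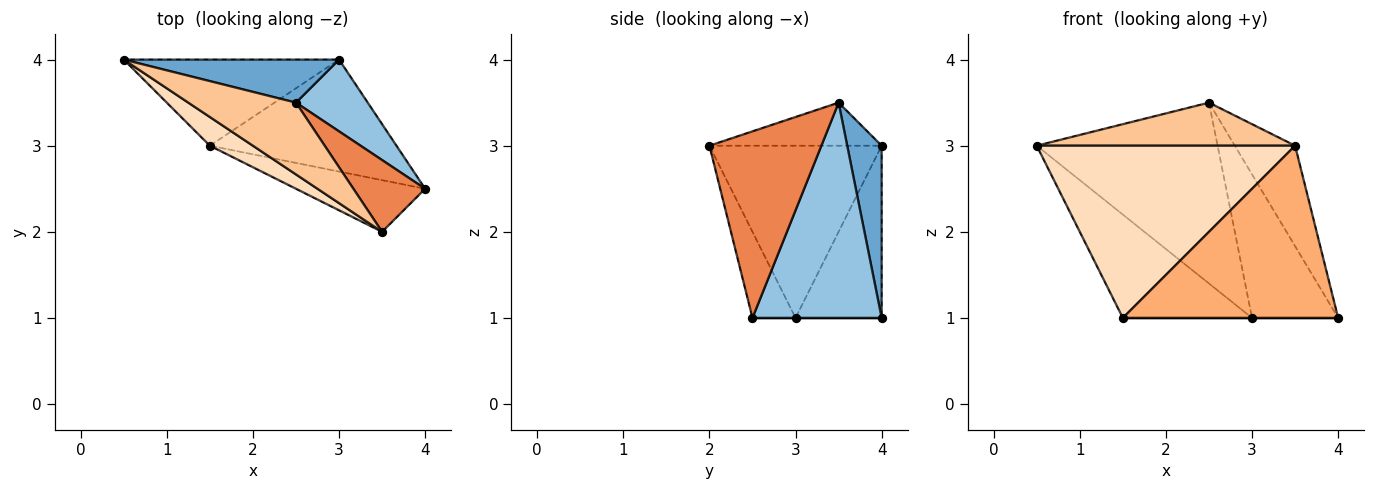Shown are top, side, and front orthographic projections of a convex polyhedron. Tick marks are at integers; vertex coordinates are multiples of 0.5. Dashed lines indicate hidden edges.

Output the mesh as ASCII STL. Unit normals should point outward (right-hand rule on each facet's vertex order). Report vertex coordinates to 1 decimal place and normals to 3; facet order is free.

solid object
 facet normal 0.182 0.957 0.228
  outer loop
   vertex 2.5 3.5 3.5
   vertex 3.0 4.0 1.0
   vertex 0.5 4.0 3.0
  endloop
 endfacet
 facet normal 0.802 0.535 0.267
  outer loop
   vertex 2.5 3.5 3.5
   vertex 4.0 2.5 1.0
   vertex 3.0 4.0 1.0
  endloop
 endfacet
 facet normal -0.456 0.684 -0.570
  outer loop
   vertex 1.5 3.0 1.0
   vertex 0.5 4.0 3.0
   vertex 3.0 4.0 1.0
  endloop
 endfacet
 facet normal 0.000 0.000 -1.000
  outer loop
   vertex 1.5 3.0 1.0
   vertex 3.0 4.0 1.0
   vertex 4.0 2.5 1.0
  endloop
 endfacet
 facet normal 0.834 0.449 0.321
  outer loop
   vertex 3.5 2.0 3.0
   vertex 4.0 2.5 1.0
   vertex 2.5 3.5 3.5
  endloop
 endfacet
 facet normal -0.188 -0.941 -0.282
  outer loop
   vertex 3.5 2.0 3.0
   vertex 1.5 3.0 1.0
   vertex 4.0 2.5 1.0
  endloop
 endfacet
 facet normal -0.324 -0.487 0.811
  outer loop
   vertex 3.5 2.0 3.0
   vertex 2.5 3.5 3.5
   vertex 0.5 4.0 3.0
  endloop
 endfacet
 facet normal -0.549 -0.824 0.137
  outer loop
   vertex 3.5 2.0 3.0
   vertex 0.5 4.0 3.0
   vertex 1.5 3.0 1.0
  endloop
 endfacet
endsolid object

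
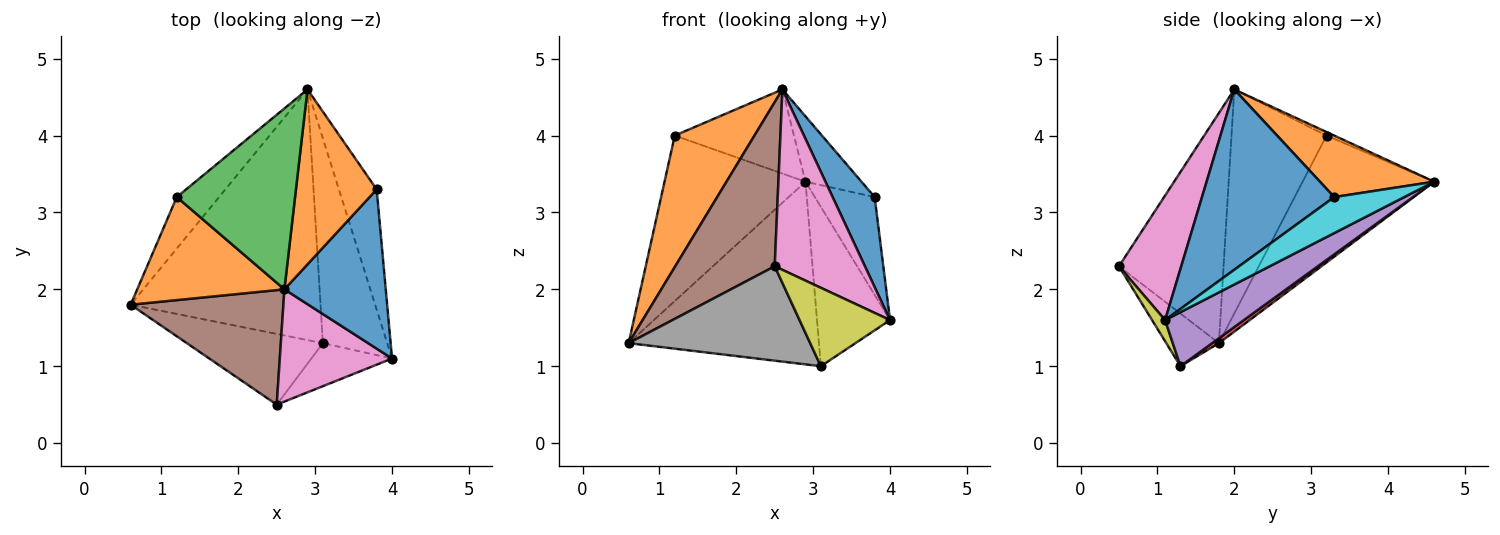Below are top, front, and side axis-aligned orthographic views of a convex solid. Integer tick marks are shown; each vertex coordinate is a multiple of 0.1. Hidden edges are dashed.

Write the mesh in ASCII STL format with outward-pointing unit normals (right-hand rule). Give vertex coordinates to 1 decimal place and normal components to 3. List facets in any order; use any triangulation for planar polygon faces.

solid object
 facet normal -0.665 0.713 -0.222
  outer loop
   vertex 1.2 3.2 4.0
   vertex 2.9 4.6 3.4
   vertex 0.6 1.8 1.3
  endloop
 endfacet
 facet normal -0.685 -0.574 0.450
  outer loop
   vertex 1.2 3.2 4.0
   vertex 0.6 1.8 1.3
   vertex 2.6 2.0 4.6
  endloop
 endfacet
 facet normal -0.027 0.421 0.906
  outer loop
   vertex 1.2 3.2 4.0
   vertex 2.6 2.0 4.6
   vertex 2.9 4.6 3.4
  endloop
 endfacet
 facet normal 0.021 0.589 -0.808
  outer loop
   vertex 3.1 1.3 1.0
   vertex 0.6 1.8 1.3
   vertex 2.9 4.6 3.4
  endloop
 endfacet
 facet normal 0.552 0.512 -0.658
  outer loop
   vertex 3.1 1.3 1.0
   vertex 2.9 4.6 3.4
   vertex 4.0 1.1 1.6
  endloop
 endfacet
 facet normal -0.653 -0.621 0.433
  outer loop
   vertex 2.5 0.5 2.3
   vertex 2.6 2.0 4.6
   vertex 0.6 1.8 1.3
  endloop
 endfacet
 facet normal 0.506 -0.733 0.456
  outer loop
   vertex 2.5 0.5 2.3
   vertex 4.0 1.1 1.6
   vertex 2.6 2.0 4.6
  endloop
 endfacet
 facet normal -0.226 -0.780 -0.584
  outer loop
   vertex 2.5 0.5 2.3
   vertex 0.6 1.8 1.3
   vertex 3.1 1.3 1.0
  endloop
 endfacet
 facet normal 0.125 -0.870 -0.477
  outer loop
   vertex 2.5 0.5 2.3
   vertex 3.1 1.3 1.0
   vertex 4.0 1.1 1.6
  endloop
 endfacet
 facet normal 0.595 0.508 -0.624
  outer loop
   vertex 3.8 3.3 3.2
   vertex 4.0 1.1 1.6
   vertex 2.9 4.6 3.4
  endloop
 endfacet
 facet normal 0.840 -0.267 0.472
  outer loop
   vertex 3.8 3.3 3.2
   vertex 2.6 2.0 4.6
   vertex 4.0 1.1 1.6
  endloop
 endfacet
 facet normal 0.581 0.285 0.762
  outer loop
   vertex 3.8 3.3 3.2
   vertex 2.9 4.6 3.4
   vertex 2.6 2.0 4.6
  endloop
 endfacet
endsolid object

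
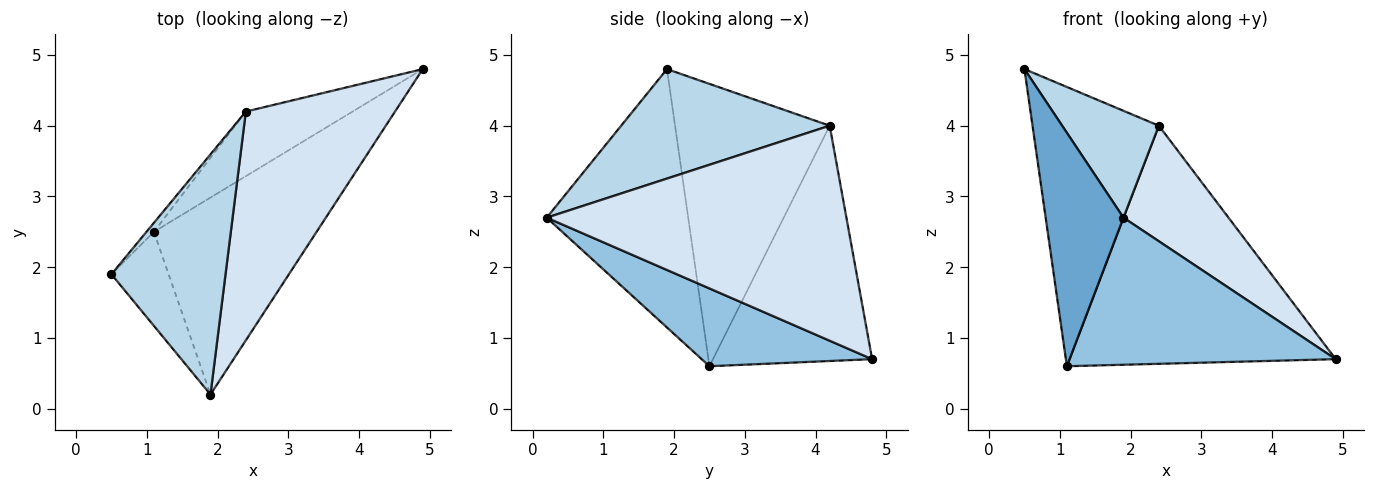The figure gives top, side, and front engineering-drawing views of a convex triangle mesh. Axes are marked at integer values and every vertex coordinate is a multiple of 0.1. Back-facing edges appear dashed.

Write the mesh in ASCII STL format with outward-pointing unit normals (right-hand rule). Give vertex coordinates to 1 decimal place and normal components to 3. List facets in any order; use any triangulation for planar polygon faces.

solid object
 facet normal -0.860 -0.473 -0.190
  outer loop
   vertex 1.1 2.5 0.6
   vertex 1.9 0.2 2.7
   vertex 0.5 1.9 4.8
  endloop
 endfacet
 facet normal 0.358 -0.559 -0.748
  outer loop
   vertex 1.1 2.5 0.6
   vertex 4.9 4.8 0.7
   vertex 1.9 0.2 2.7
  endloop
 endfacet
 facet normal 0.659 -0.306 0.687
  outer loop
   vertex 2.4 4.2 4.0
   vertex 0.5 1.9 4.8
   vertex 1.9 0.2 2.7
  endloop
 endfacet
 facet normal 0.790 -0.277 0.548
  outer loop
   vertex 2.4 4.2 4.0
   vertex 1.9 0.2 2.7
   vertex 4.9 4.8 0.7
  endloop
 endfacet
 facet normal -0.774 0.633 -0.020
  outer loop
   vertex 2.4 4.2 4.0
   vertex 1.1 2.5 0.6
   vertex 0.5 1.9 4.8
  endloop
 endfacet
 facet normal -0.500 0.836 -0.227
  outer loop
   vertex 2.4 4.2 4.0
   vertex 4.9 4.8 0.7
   vertex 1.1 2.5 0.6
  endloop
 endfacet
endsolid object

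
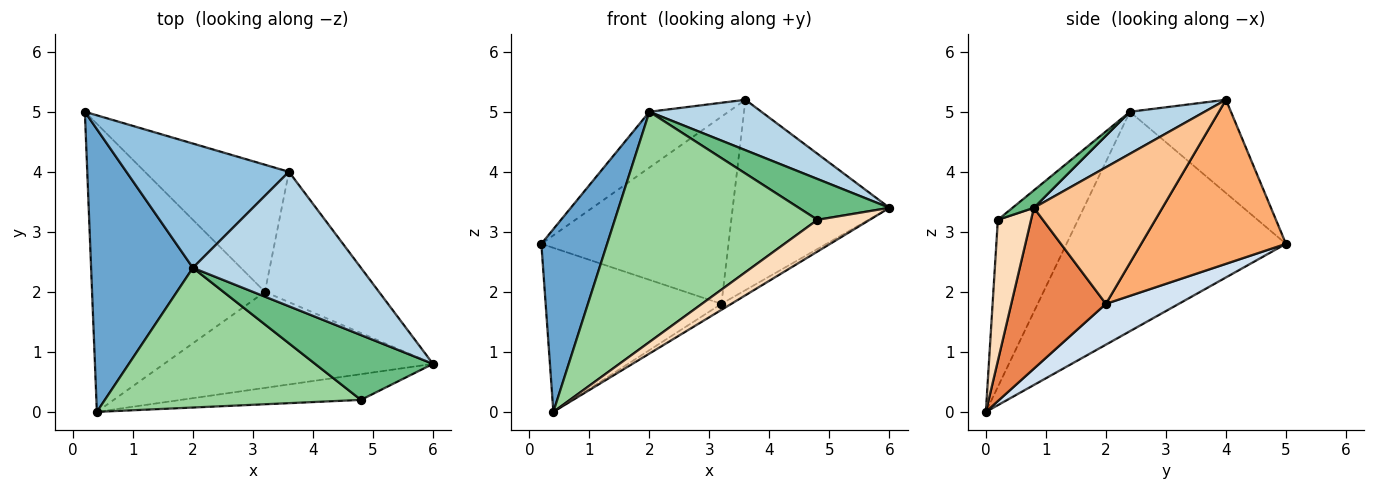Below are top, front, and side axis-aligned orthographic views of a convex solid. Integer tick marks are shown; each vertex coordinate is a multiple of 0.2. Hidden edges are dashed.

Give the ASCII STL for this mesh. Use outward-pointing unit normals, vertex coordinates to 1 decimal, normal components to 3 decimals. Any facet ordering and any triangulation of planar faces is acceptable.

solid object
 facet normal -0.875 -0.262 0.406
  outer loop
   vertex 2.0 2.4 5.0
   vertex 0.2 5.0 2.8
   vertex 0.4 0.0 0.0
  endloop
 endfacet
 facet normal -0.464 0.363 0.808
  outer loop
   vertex 2.0 2.4 5.0
   vertex 3.6 4.0 5.2
   vertex 0.2 5.0 2.8
  endloop
 endfacet
 facet normal 0.228 -0.342 0.912
  outer loop
   vertex 2.0 2.4 5.0
   vertex 6.0 0.8 3.4
   vertex 3.6 4.0 5.2
  endloop
 endfacet
 facet normal 0.201 0.485 -0.851
  outer loop
   vertex 3.2 2.0 1.8
   vertex 0.4 0.0 0.0
   vertex 0.2 5.0 2.8
  endloop
 endfacet
 facet normal 0.513 0.054 -0.857
  outer loop
   vertex 3.2 2.0 1.8
   vertex 6.0 0.8 3.4
   vertex 0.4 0.0 0.0
  endloop
 endfacet
 facet normal 0.539 0.697 -0.473
  outer loop
   vertex 3.2 2.0 1.8
   vertex 0.2 5.0 2.8
   vertex 3.6 4.0 5.2
  endloop
 endfacet
 facet normal 0.560 0.683 -0.468
  outer loop
   vertex 3.2 2.0 1.8
   vertex 3.6 4.0 5.2
   vertex 6.0 0.8 3.4
  endloop
 endfacet
 facet normal 0.442 -0.697 -0.565
  outer loop
   vertex 4.8 0.2 3.2
   vertex 0.4 0.0 0.0
   vertex 6.0 0.8 3.4
  endloop
 endfacet
 facet normal 0.124 -0.529 0.840
  outer loop
   vertex 4.8 0.2 3.2
   vertex 6.0 0.8 3.4
   vertex 2.0 2.4 5.0
  endloop
 endfacet
 facet normal -0.320 -0.810 0.491
  outer loop
   vertex 4.8 0.2 3.2
   vertex 2.0 2.4 5.0
   vertex 0.4 0.0 0.0
  endloop
 endfacet
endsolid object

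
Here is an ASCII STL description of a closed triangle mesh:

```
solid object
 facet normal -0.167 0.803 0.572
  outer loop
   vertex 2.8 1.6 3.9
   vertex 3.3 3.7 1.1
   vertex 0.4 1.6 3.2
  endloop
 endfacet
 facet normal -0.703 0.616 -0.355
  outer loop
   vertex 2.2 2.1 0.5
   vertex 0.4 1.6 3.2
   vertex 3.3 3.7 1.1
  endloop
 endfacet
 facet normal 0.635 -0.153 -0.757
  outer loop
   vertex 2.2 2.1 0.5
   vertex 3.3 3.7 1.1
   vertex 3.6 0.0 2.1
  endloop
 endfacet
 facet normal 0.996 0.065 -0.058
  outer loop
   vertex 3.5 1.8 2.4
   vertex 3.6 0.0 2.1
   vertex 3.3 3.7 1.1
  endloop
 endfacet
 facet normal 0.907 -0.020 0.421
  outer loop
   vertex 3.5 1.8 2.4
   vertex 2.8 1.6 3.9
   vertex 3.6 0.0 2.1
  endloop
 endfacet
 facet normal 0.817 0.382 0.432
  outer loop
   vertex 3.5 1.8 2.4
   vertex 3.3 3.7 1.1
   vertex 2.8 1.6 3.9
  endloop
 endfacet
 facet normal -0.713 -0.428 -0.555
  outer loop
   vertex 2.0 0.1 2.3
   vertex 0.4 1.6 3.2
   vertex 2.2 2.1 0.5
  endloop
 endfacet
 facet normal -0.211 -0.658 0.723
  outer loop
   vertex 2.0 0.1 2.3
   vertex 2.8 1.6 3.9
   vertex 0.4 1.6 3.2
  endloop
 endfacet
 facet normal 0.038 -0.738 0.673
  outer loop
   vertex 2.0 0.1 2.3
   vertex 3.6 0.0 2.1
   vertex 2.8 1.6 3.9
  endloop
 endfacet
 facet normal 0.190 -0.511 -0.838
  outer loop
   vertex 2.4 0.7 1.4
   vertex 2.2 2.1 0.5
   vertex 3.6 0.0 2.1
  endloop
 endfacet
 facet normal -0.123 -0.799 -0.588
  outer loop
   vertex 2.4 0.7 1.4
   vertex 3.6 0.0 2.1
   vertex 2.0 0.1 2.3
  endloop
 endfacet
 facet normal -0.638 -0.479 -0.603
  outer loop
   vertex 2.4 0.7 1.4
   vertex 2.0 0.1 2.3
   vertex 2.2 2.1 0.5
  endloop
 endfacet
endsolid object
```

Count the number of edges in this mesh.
18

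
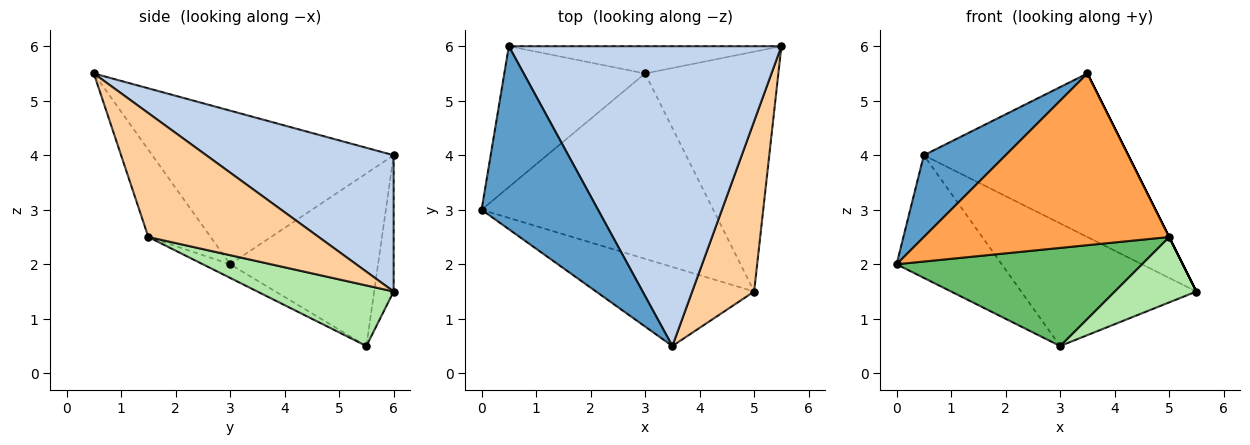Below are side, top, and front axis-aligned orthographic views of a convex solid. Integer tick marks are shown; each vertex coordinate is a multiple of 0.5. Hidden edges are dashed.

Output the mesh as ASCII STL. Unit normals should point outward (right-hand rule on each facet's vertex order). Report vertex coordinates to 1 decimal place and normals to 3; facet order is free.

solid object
 facet normal -0.769 -0.261 0.583
  outer loop
   vertex 0.5 6.0 4.0
   vertex 0.0 3.0 2.0
   vertex 3.5 0.5 5.5
  endloop
 endfacet
 facet normal 0.402 0.438 0.804
  outer loop
   vertex 0.5 6.0 4.0
   vertex 3.5 0.5 5.5
   vertex 5.5 6.0 1.5
  endloop
 endfacet
 facet normal -0.225 -0.885 -0.407
  outer loop
   vertex 5.0 1.5 2.5
   vertex 3.5 0.5 5.5
   vertex 0.0 3.0 2.0
  endloop
 endfacet
 facet normal 0.894 0.000 0.447
  outer loop
   vertex 5.0 1.5 2.5
   vertex 5.5 6.0 1.5
   vertex 3.5 0.5 5.5
  endloop
 endfacet
 facet normal -0.052 -0.467 -0.883
  outer loop
   vertex 3.0 5.5 0.5
   vertex 5.0 1.5 2.5
   vertex 0.0 3.0 2.0
  endloop
 endfacet
 facet normal 0.402 -0.241 -0.884
  outer loop
   vertex 3.0 5.5 0.5
   vertex 5.5 6.0 1.5
   vertex 5.0 1.5 2.5
  endloop
 endfacet
 facet normal -0.679 0.482 -0.554
  outer loop
   vertex 3.0 5.5 0.5
   vertex 0.0 3.0 2.0
   vertex 0.5 6.0 4.0
  endloop
 endfacet
 facet normal -0.108 0.970 -0.216
  outer loop
   vertex 3.0 5.5 0.5
   vertex 0.5 6.0 4.0
   vertex 5.5 6.0 1.5
  endloop
 endfacet
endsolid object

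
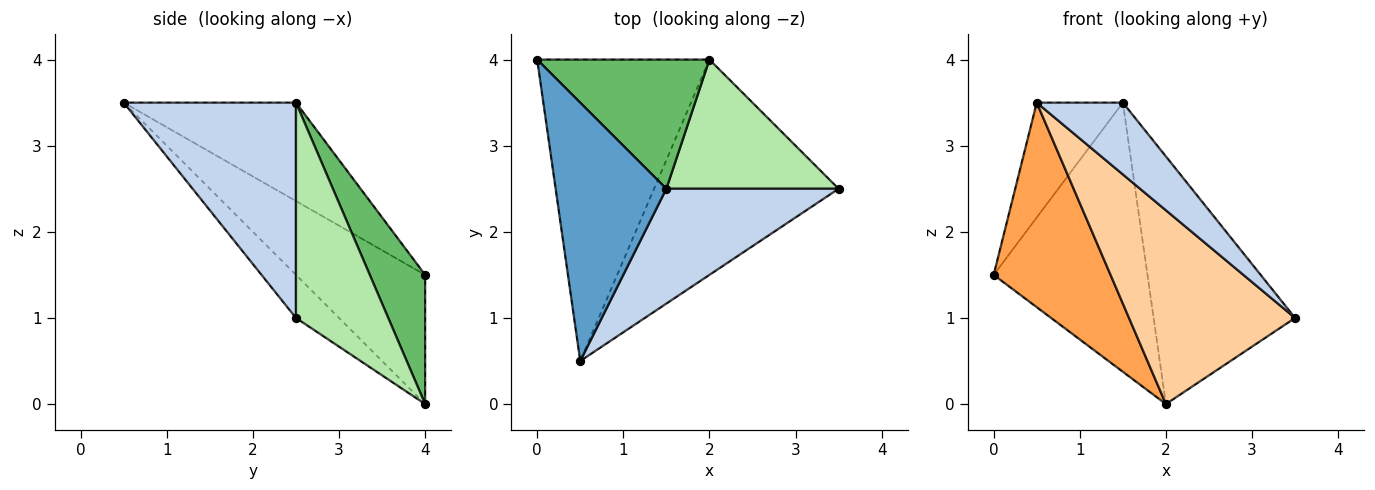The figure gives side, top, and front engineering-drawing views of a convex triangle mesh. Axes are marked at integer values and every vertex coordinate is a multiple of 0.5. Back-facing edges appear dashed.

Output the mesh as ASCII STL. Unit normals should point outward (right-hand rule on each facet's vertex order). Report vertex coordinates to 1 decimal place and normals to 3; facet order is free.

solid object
 facet normal -0.630 0.315 0.709
  outer loop
   vertex 1.5 2.5 3.5
   vertex 0.0 4.0 1.5
   vertex 0.5 0.5 3.5
  endloop
 endfacet
 facet normal 0.727 -0.364 0.582
  outer loop
   vertex 1.5 2.5 3.5
   vertex 0.5 0.5 3.5
   vertex 3.5 2.5 1.0
  endloop
 endfacet
 facet normal -0.527 -0.477 -0.703
  outer loop
   vertex 2.0 4.0 0.0
   vertex 0.5 0.5 3.5
   vertex 0.0 4.0 1.5
  endloop
 endfacet
 facet normal -0.171 -0.659 -0.732
  outer loop
   vertex 2.0 4.0 0.0
   vertex 3.5 2.5 1.0
   vertex 0.5 0.5 3.5
  endloop
 endfacet
 facet normal 0.309 0.857 0.412
  outer loop
   vertex 2.0 4.0 0.0
   vertex 0.0 4.0 1.5
   vertex 1.5 2.5 3.5
  endloop
 endfacet
 facet normal 0.501 0.768 0.400
  outer loop
   vertex 2.0 4.0 0.0
   vertex 1.5 2.5 3.5
   vertex 3.5 2.5 1.0
  endloop
 endfacet
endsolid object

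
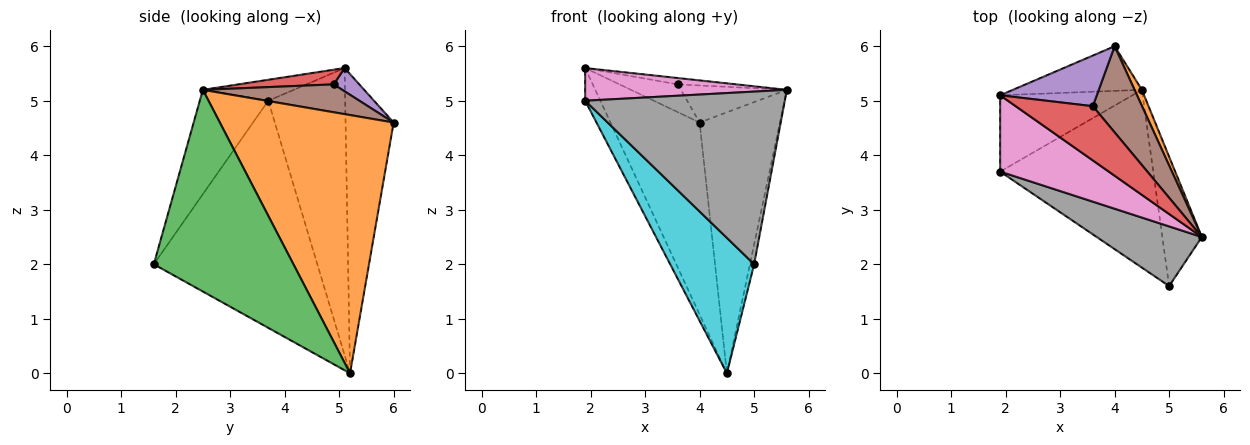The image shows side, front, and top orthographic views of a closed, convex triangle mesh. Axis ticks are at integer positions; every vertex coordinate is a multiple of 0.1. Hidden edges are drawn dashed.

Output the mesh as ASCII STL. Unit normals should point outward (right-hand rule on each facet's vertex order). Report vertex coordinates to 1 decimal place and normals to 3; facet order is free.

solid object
 facet normal -0.465 0.862 -0.201
  outer loop
   vertex 4.5 5.2 0.0
   vertex 1.9 5.1 5.6
   vertex 4.0 6.0 4.6
  endloop
 endfacet
 facet normal 0.907 0.419 0.026
  outer loop
   vertex 4.5 5.2 0.0
   vertex 4.0 6.0 4.6
   vertex 5.6 2.5 5.2
  endloop
 endfacet
 facet normal 0.981 0.029 -0.192
  outer loop
   vertex 5.0 1.6 2.0
   vertex 4.5 5.2 0.0
   vertex 5.6 2.5 5.2
  endloop
 endfacet
 facet normal 0.186 0.114 0.976
  outer loop
   vertex 3.6 4.9 5.3
   vertex 1.9 5.1 5.6
   vertex 5.6 2.5 5.2
  endloop
 endfacet
 facet normal 0.207 0.471 0.858
  outer loop
   vertex 3.6 4.9 5.3
   vertex 4.0 6.0 4.6
   vertex 1.9 5.1 5.6
  endloop
 endfacet
 facet normal 0.462 0.351 0.815
  outer loop
   vertex 3.6 4.9 5.3
   vertex 5.6 2.5 5.2
   vertex 4.0 6.0 4.6
  endloop
 endfacet
 facet normal -0.175 -0.388 0.905
  outer loop
   vertex 1.9 3.7 5.0
   vertex 5.6 2.5 5.2
   vertex 1.9 5.1 5.6
  endloop
 endfacet
 facet normal -0.308 -0.899 0.311
  outer loop
   vertex 1.9 3.7 5.0
   vertex 5.0 1.6 2.0
   vertex 5.6 2.5 5.2
  endloop
 endfacet
 facet normal -0.894 0.177 -0.412
  outer loop
   vertex 1.9 3.7 5.0
   vertex 1.9 5.1 5.6
   vertex 4.5 5.2 0.0
  endloop
 endfacet
 facet normal -0.763 -0.392 -0.514
  outer loop
   vertex 1.9 3.7 5.0
   vertex 4.5 5.2 0.0
   vertex 5.0 1.6 2.0
  endloop
 endfacet
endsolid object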